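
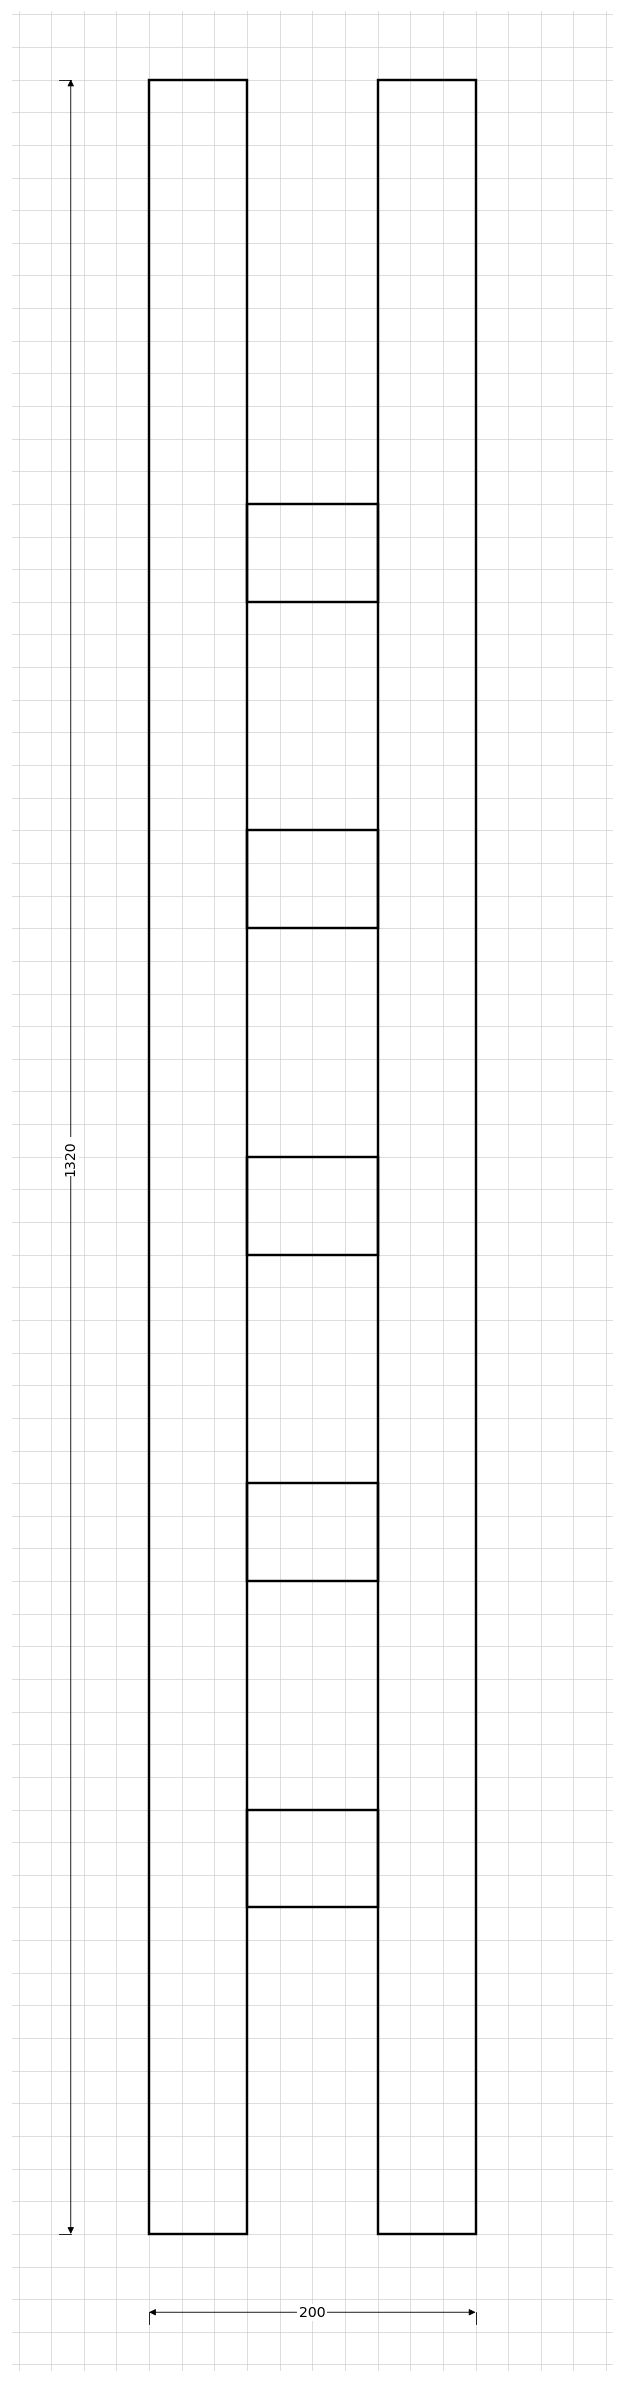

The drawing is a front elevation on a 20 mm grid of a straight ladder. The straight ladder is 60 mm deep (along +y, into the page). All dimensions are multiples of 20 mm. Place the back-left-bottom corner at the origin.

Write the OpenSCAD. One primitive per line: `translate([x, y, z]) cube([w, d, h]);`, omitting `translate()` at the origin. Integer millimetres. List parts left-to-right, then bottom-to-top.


cube([60, 60, 1320]);
translate([60, 0, 200]) cube([80, 60, 60]);
translate([60, 0, 400]) cube([80, 60, 60]);
translate([60, 0, 600]) cube([80, 60, 60]);
translate([60, 0, 800]) cube([80, 60, 60]);
translate([60, 0, 1000]) cube([80, 60, 60]);
translate([140, 0, 0]) cube([60, 60, 1320]);


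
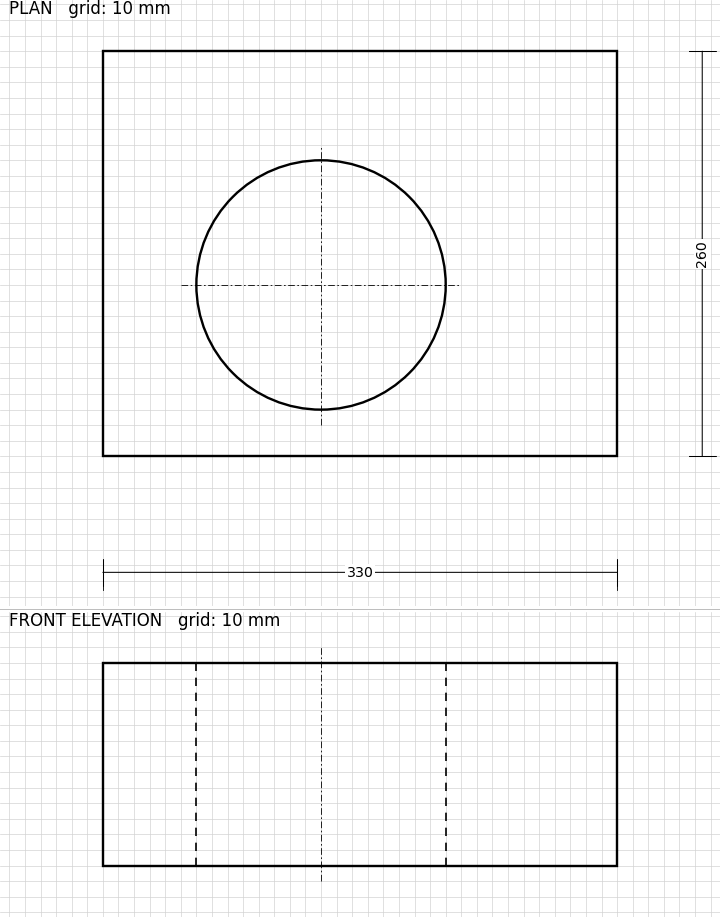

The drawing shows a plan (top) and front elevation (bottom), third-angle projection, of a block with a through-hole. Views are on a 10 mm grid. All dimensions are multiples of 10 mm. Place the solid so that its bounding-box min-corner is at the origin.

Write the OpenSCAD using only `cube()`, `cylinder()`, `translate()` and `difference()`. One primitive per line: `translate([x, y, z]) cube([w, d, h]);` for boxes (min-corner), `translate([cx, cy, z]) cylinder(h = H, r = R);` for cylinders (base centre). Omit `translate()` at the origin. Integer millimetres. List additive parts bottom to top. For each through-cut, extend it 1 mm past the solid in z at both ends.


difference() {
  cube([330, 260, 130]);
  translate([140, 110, -1]) cylinder(h = 132, r = 80);
}


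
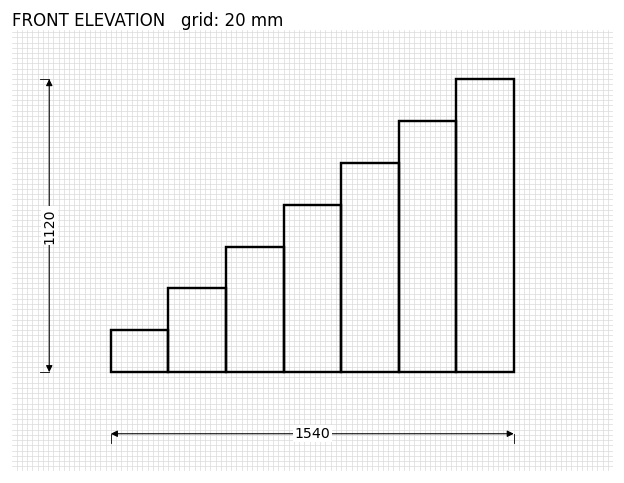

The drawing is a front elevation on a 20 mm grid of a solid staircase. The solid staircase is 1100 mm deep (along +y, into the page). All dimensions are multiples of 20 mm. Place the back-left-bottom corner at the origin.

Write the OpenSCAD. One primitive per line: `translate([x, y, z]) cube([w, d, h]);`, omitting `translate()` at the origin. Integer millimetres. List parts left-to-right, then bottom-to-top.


cube([220, 1100, 160]);
translate([220, 0, 0]) cube([220, 1100, 320]);
translate([440, 0, 0]) cube([220, 1100, 480]);
translate([660, 0, 0]) cube([220, 1100, 640]);
translate([880, 0, 0]) cube([220, 1100, 800]);
translate([1100, 0, 0]) cube([220, 1100, 960]);
translate([1320, 0, 0]) cube([220, 1100, 1120]);


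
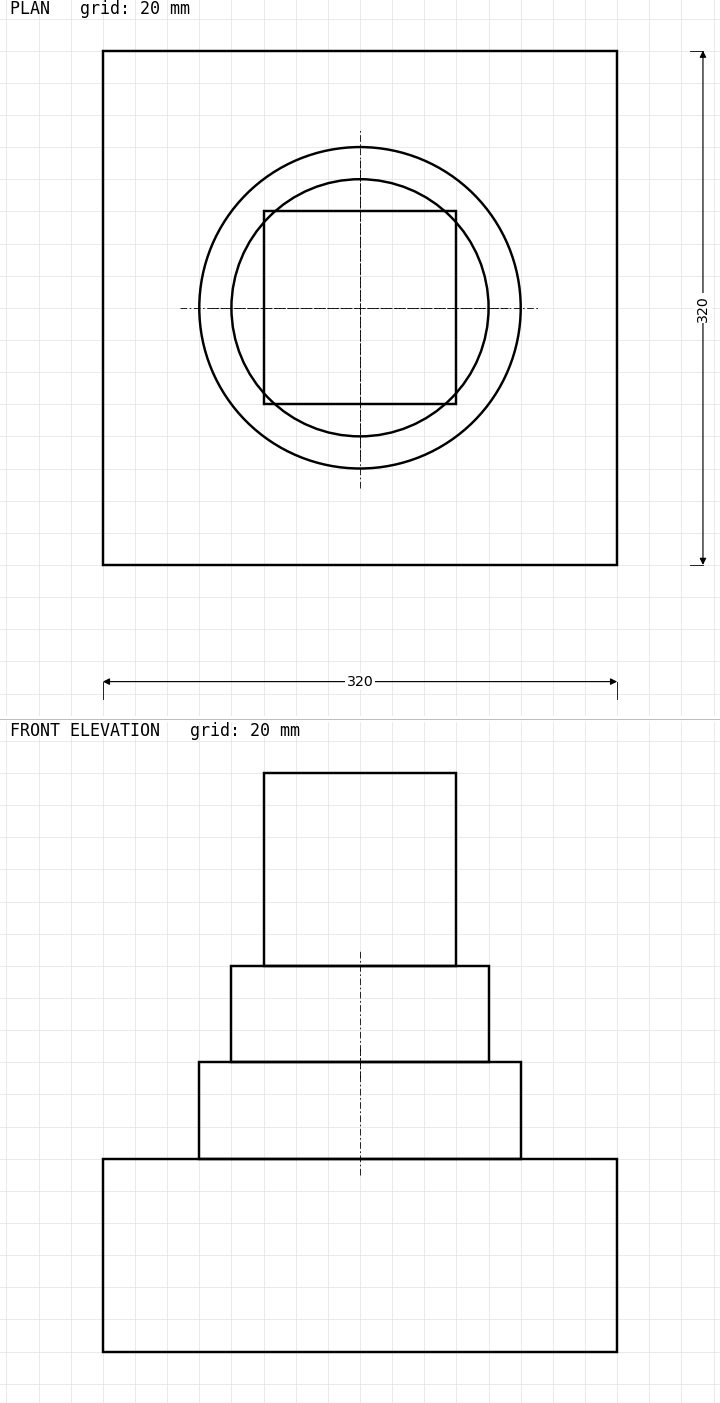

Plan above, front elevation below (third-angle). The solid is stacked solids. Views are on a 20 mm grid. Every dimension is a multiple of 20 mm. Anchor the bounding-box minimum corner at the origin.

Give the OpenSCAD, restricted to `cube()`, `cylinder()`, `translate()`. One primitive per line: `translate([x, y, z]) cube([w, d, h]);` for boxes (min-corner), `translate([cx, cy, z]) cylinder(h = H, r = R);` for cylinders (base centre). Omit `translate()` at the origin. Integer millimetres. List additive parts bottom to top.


cube([320, 320, 120]);
translate([160, 160, 120]) cylinder(h = 60, r = 100);
translate([160, 160, 180]) cylinder(h = 60, r = 80);
translate([100, 100, 240]) cube([120, 120, 120]);


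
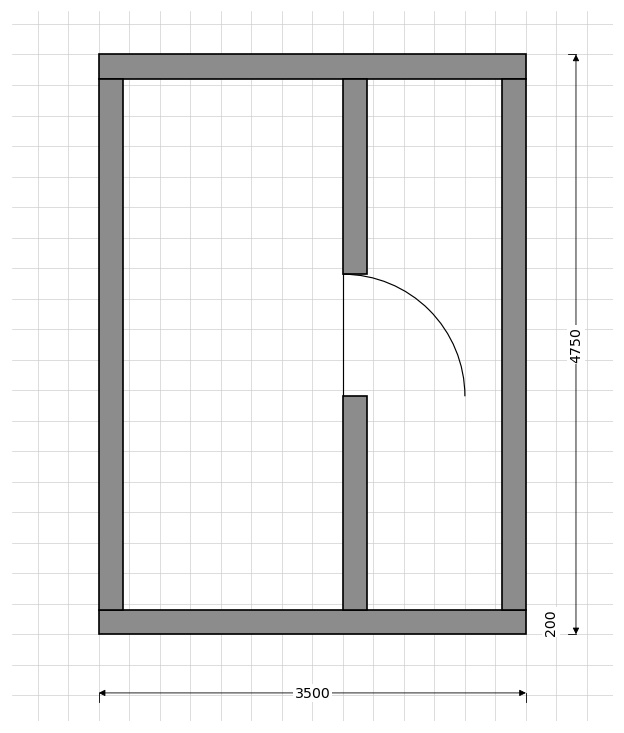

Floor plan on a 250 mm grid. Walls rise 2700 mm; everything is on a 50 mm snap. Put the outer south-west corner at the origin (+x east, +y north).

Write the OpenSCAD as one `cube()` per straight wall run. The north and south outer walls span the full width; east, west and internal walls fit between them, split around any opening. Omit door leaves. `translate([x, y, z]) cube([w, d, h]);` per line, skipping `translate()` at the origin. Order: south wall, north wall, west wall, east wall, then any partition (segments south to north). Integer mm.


cube([3500, 200, 2700]);
translate([0, 4550, 0]) cube([3500, 200, 2700]);
translate([0, 200, 0]) cube([200, 4350, 2700]);
translate([3300, 200, 0]) cube([200, 4350, 2700]);
translate([2000, 200, 0]) cube([200, 1750, 2700]);
translate([2000, 2950, 0]) cube([200, 1600, 2700]);


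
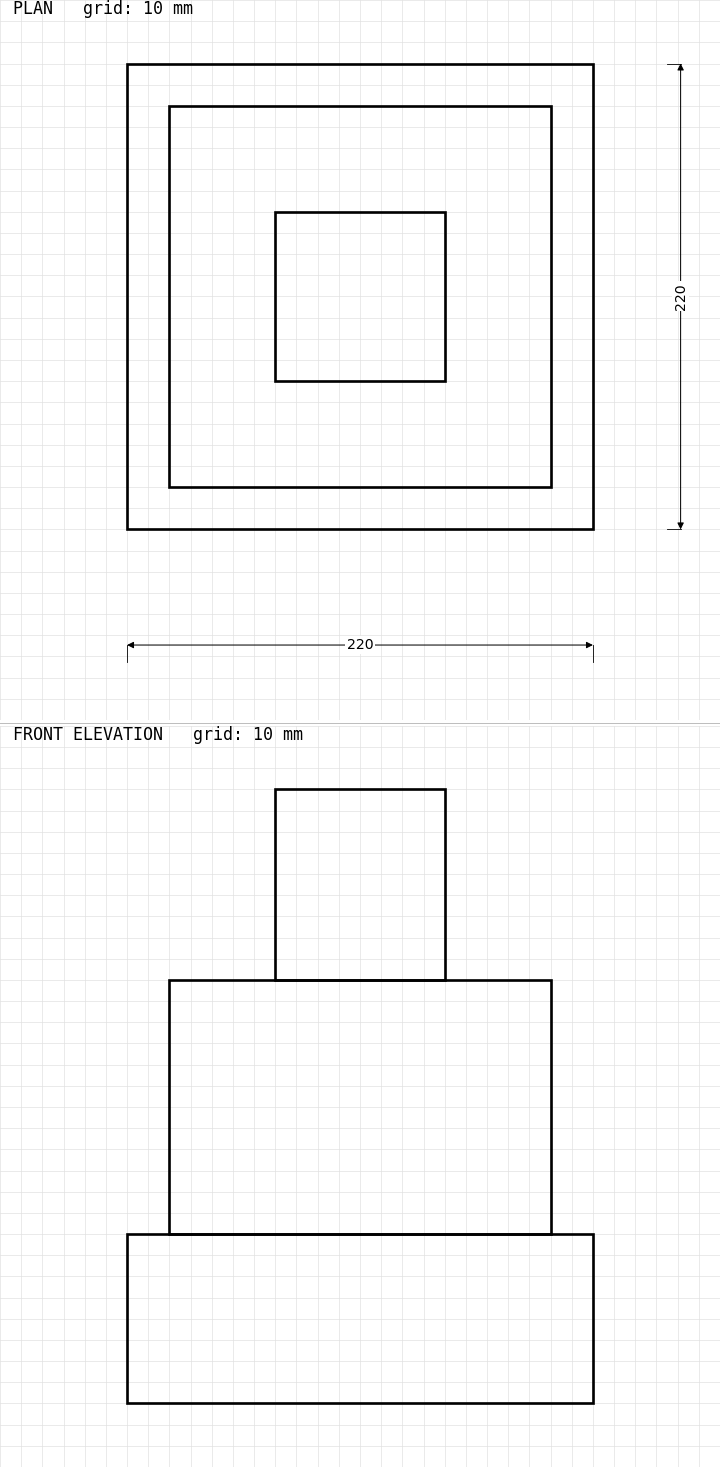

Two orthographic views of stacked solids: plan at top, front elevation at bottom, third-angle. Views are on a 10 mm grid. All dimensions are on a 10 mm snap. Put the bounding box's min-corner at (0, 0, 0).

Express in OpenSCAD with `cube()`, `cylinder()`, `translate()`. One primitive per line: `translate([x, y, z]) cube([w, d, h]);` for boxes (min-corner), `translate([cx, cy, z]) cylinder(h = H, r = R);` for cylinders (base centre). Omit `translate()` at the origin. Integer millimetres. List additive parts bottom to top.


cube([220, 220, 80]);
translate([20, 20, 80]) cube([180, 180, 120]);
translate([70, 70, 200]) cube([80, 80, 90]);


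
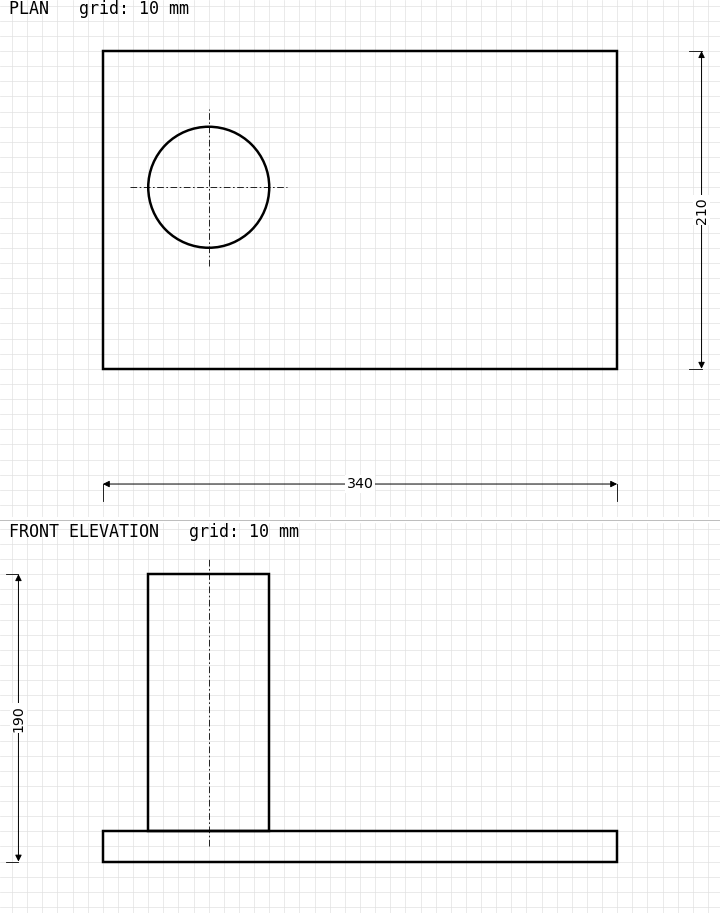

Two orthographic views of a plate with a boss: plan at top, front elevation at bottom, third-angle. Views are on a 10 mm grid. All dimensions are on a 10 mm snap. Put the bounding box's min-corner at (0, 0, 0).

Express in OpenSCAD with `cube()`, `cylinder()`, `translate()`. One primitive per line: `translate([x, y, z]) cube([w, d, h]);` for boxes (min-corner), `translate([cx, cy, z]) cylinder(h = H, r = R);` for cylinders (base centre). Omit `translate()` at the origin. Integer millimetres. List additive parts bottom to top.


cube([340, 210, 20]);
translate([70, 120, 20]) cylinder(h = 170, r = 40);


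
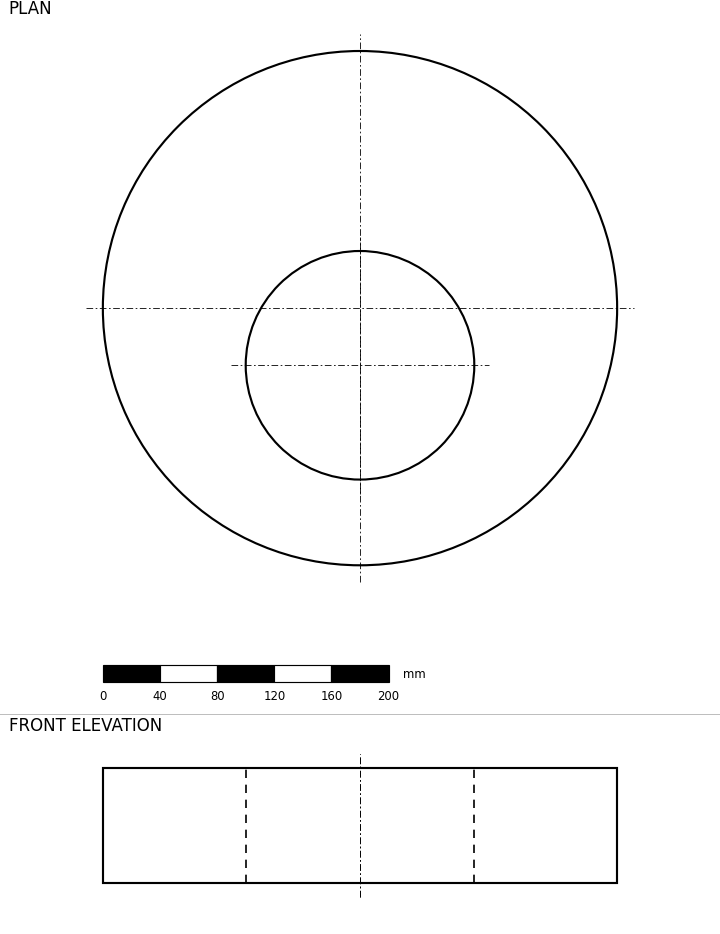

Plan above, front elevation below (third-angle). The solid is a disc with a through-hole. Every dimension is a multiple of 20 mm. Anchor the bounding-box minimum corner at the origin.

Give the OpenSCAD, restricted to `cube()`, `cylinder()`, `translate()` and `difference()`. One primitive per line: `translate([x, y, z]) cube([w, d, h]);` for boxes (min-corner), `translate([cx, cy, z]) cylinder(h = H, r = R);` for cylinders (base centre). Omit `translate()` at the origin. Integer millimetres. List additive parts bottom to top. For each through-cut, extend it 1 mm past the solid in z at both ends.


difference() {
  translate([180, 180, 0]) cylinder(h = 80, r = 180);
  translate([180, 140, -1]) cylinder(h = 82, r = 80);
}


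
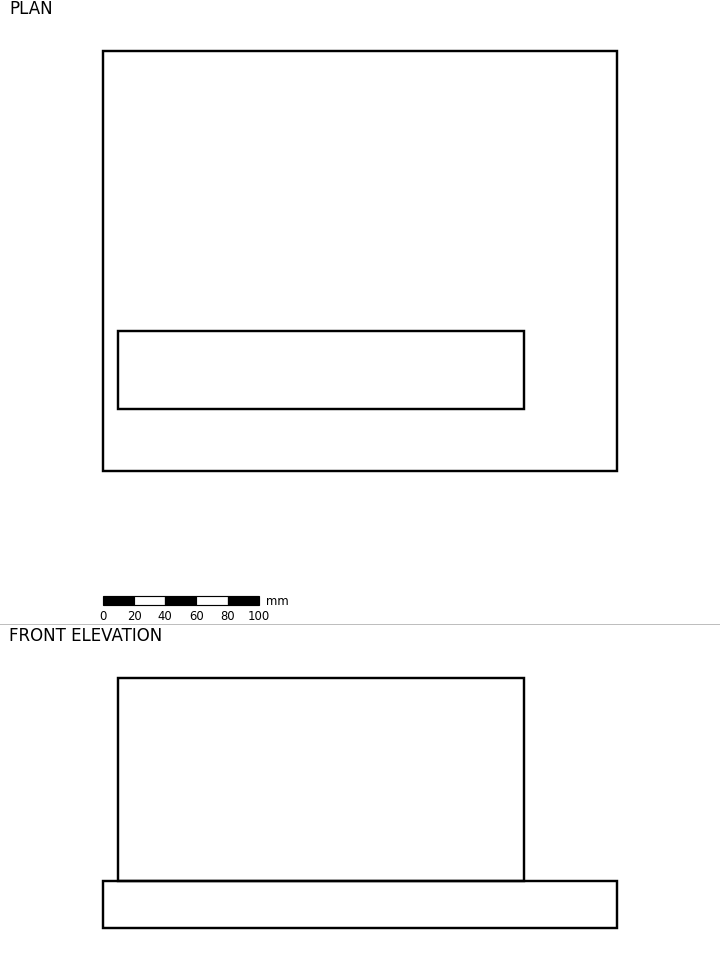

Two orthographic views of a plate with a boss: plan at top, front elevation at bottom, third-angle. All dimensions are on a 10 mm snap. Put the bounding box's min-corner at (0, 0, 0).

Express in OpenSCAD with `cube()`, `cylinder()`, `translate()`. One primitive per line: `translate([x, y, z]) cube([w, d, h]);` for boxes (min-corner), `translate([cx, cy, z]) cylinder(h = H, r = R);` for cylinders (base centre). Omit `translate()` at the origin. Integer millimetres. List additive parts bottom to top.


cube([330, 270, 30]);
translate([10, 40, 30]) cube([260, 50, 130]);


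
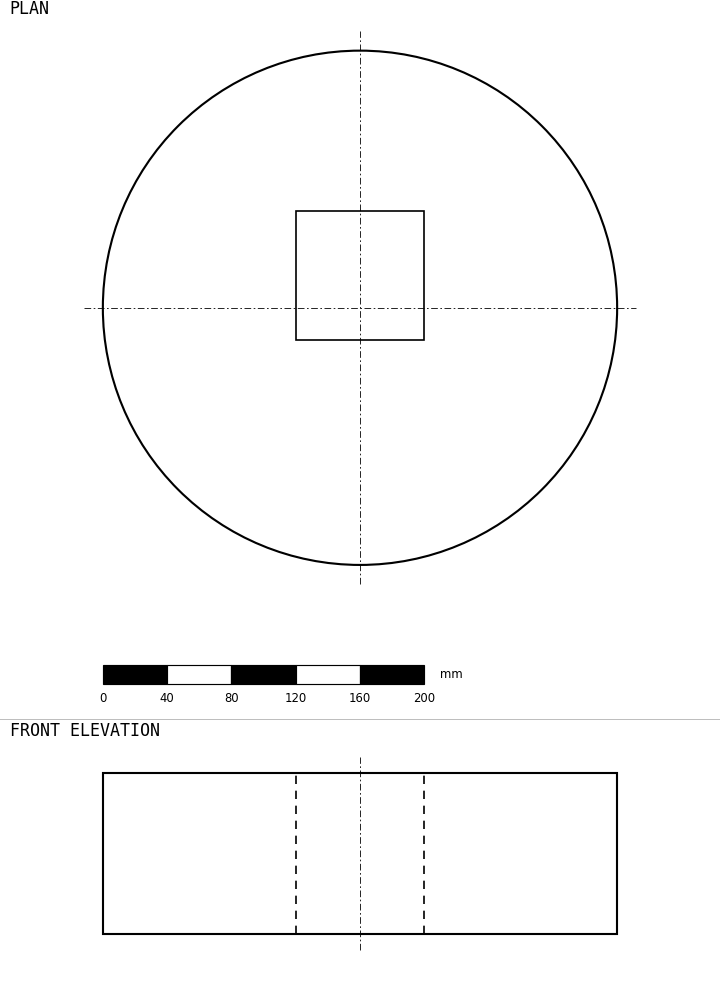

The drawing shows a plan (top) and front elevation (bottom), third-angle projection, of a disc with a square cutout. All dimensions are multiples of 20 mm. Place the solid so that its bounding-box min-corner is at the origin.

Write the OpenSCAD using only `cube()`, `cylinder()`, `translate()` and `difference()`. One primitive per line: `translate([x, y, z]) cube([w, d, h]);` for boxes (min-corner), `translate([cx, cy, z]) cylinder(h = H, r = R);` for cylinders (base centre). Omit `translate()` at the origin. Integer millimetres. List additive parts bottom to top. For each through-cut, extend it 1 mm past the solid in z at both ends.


difference() {
  translate([160, 160, 0]) cylinder(h = 100, r = 160);
  translate([120, 140, -1]) cube([80, 80, 102]);
}


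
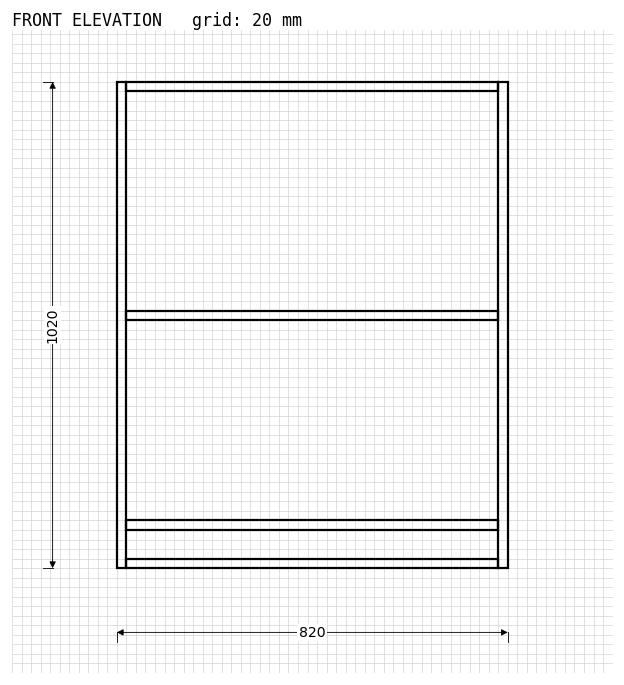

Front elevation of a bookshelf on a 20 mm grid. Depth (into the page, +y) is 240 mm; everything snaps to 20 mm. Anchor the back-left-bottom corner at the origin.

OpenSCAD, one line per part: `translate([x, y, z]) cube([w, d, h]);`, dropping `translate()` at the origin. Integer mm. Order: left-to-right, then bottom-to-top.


cube([20, 240, 1020]);
translate([20, 0, 0]) cube([780, 240, 20]);
translate([20, 0, 80]) cube([780, 240, 20]);
translate([20, 0, 520]) cube([780, 240, 20]);
translate([20, 0, 1000]) cube([780, 240, 20]);
translate([800, 0, 0]) cube([20, 240, 1020]);


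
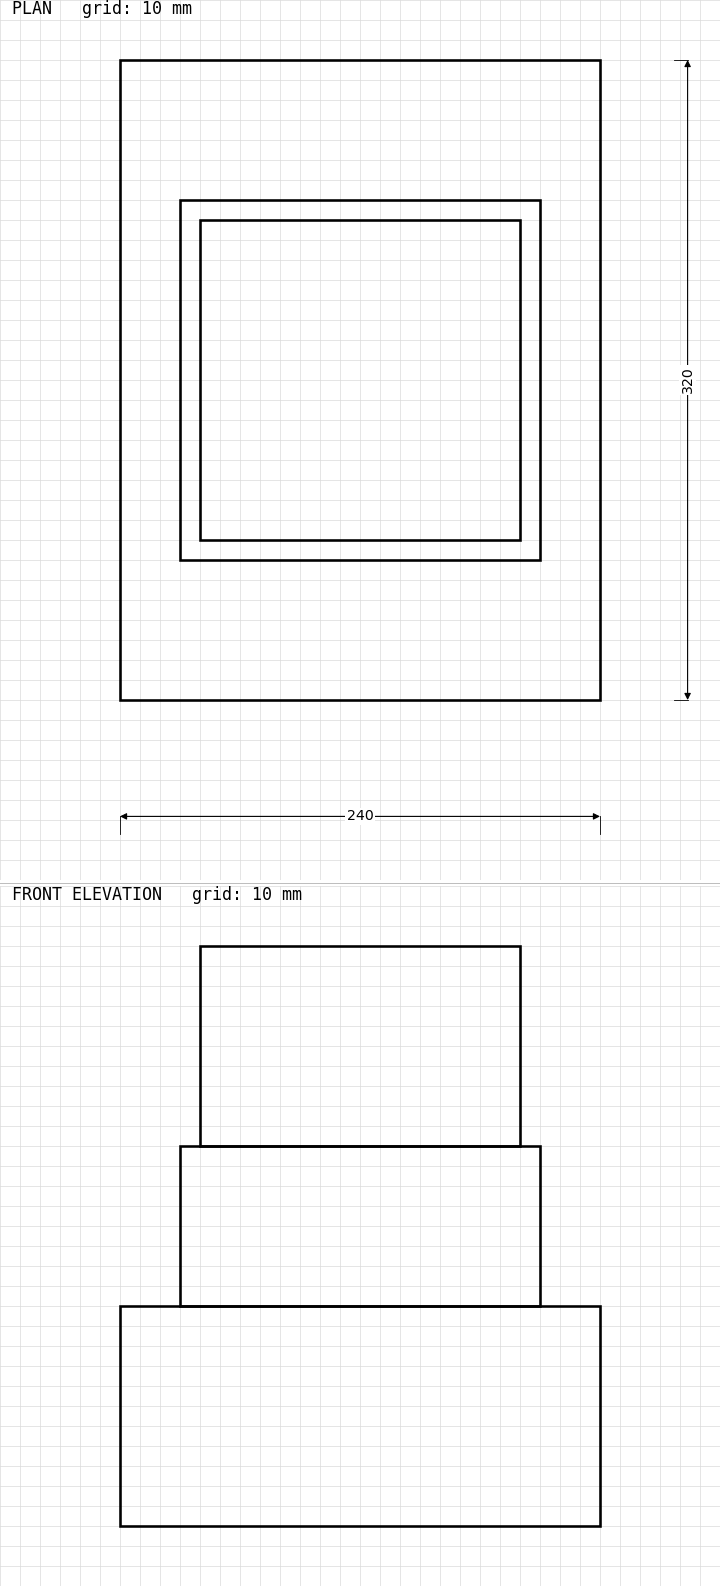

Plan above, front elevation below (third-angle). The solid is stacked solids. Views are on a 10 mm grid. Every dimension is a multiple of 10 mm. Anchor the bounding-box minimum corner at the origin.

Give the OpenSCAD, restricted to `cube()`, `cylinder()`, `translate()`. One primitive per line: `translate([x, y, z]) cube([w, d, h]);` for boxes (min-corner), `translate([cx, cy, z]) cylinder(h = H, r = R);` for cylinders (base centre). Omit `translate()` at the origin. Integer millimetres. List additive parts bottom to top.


cube([240, 320, 110]);
translate([30, 70, 110]) cube([180, 180, 80]);
translate([40, 80, 190]) cube([160, 160, 100]);


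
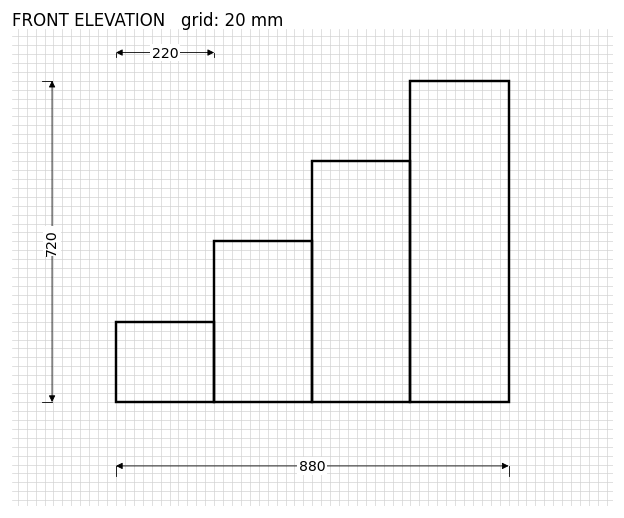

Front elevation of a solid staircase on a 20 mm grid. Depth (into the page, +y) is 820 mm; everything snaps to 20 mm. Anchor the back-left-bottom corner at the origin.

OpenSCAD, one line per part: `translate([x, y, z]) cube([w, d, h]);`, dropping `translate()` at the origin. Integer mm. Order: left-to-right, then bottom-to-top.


cube([220, 820, 180]);
translate([220, 0, 0]) cube([220, 820, 360]);
translate([440, 0, 0]) cube([220, 820, 540]);
translate([660, 0, 0]) cube([220, 820, 720]);


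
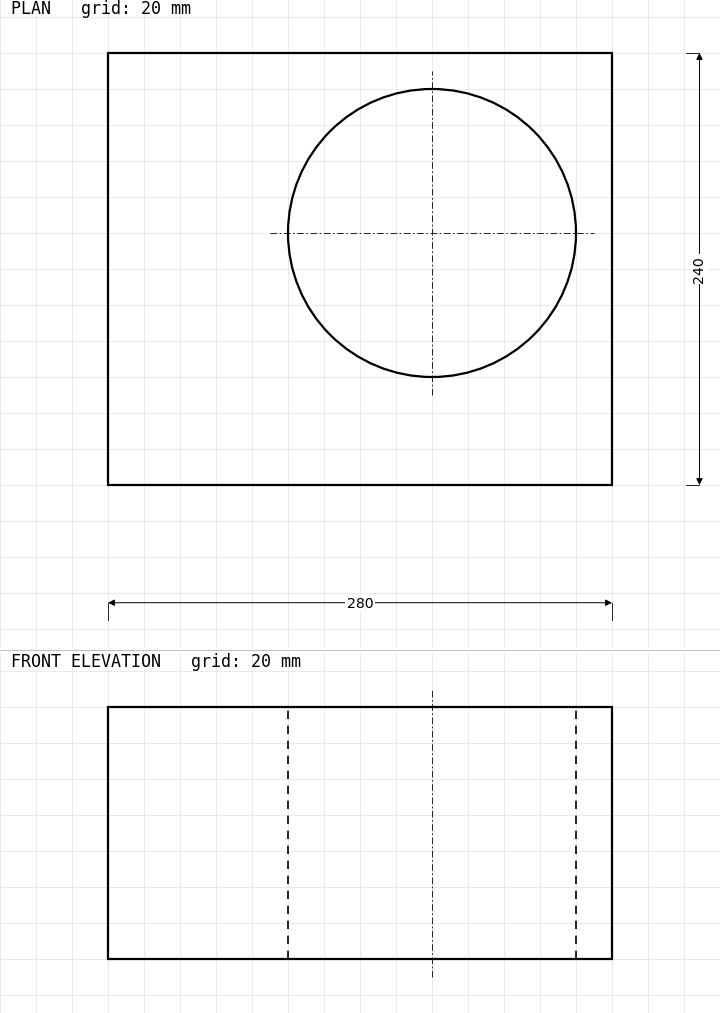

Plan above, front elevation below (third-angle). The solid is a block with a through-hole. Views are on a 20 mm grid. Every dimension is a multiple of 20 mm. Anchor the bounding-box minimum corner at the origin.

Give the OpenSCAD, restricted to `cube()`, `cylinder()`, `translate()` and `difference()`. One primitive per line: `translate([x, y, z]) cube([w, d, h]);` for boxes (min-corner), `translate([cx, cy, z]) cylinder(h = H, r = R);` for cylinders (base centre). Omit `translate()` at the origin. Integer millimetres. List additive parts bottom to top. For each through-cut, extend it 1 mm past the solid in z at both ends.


difference() {
  cube([280, 240, 140]);
  translate([180, 140, -1]) cylinder(h = 142, r = 80);
}


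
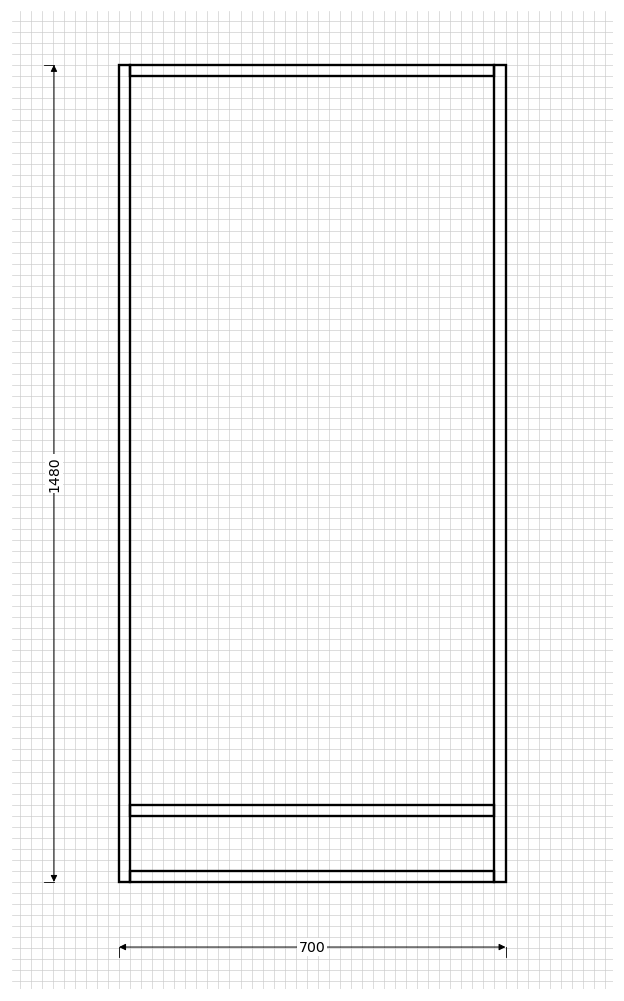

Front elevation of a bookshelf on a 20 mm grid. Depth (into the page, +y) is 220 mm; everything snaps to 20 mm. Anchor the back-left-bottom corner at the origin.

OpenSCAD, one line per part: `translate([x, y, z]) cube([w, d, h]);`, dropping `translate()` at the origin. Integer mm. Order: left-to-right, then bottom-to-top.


cube([20, 220, 1480]);
translate([20, 0, 0]) cube([660, 220, 20]);
translate([20, 0, 120]) cube([660, 220, 20]);
translate([20, 0, 1460]) cube([660, 220, 20]);
translate([680, 0, 0]) cube([20, 220, 1480]);


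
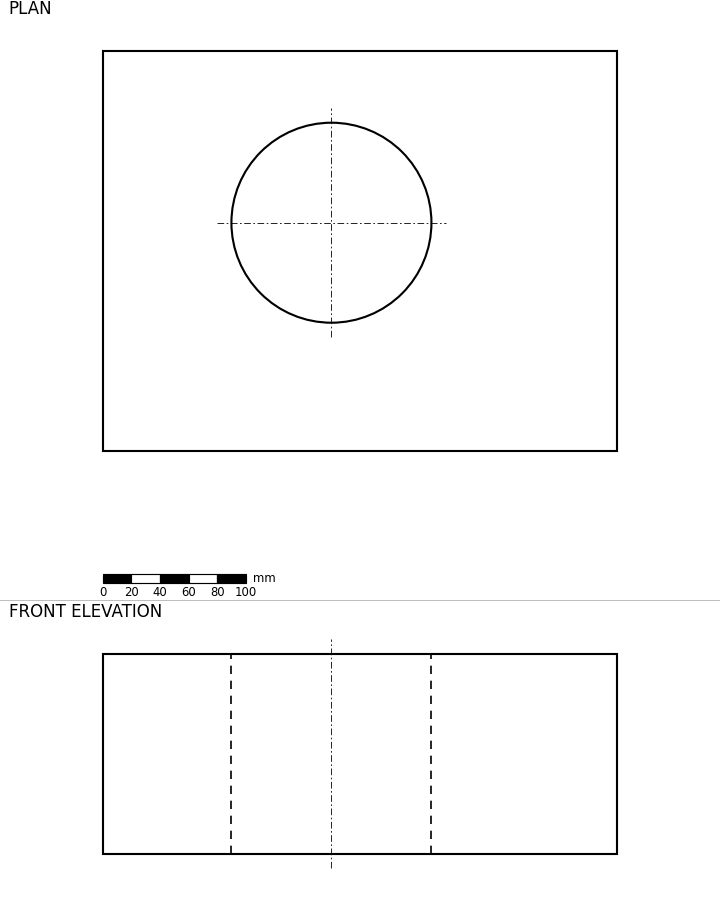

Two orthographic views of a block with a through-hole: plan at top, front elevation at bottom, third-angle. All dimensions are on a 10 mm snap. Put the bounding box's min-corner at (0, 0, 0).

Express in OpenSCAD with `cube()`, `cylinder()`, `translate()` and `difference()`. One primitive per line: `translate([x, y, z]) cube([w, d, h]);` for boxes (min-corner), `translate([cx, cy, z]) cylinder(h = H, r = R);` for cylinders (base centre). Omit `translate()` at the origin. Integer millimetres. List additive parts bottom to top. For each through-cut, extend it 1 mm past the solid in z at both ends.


difference() {
  cube([360, 280, 140]);
  translate([160, 160, -1]) cylinder(h = 142, r = 70);
}


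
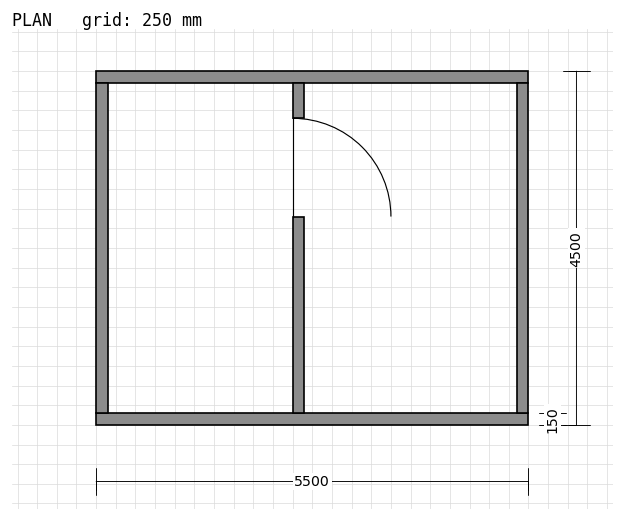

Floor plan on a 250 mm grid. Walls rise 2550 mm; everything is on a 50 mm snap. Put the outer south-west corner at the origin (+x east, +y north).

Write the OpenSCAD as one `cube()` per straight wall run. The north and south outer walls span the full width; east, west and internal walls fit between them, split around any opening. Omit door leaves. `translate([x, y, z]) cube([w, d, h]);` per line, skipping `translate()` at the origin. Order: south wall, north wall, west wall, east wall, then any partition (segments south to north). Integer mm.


cube([5500, 150, 2550]);
translate([0, 4350, 0]) cube([5500, 150, 2550]);
translate([0, 150, 0]) cube([150, 4200, 2550]);
translate([5350, 150, 0]) cube([150, 4200, 2550]);
translate([2500, 150, 0]) cube([150, 2500, 2550]);
translate([2500, 3900, 0]) cube([150, 450, 2550]);


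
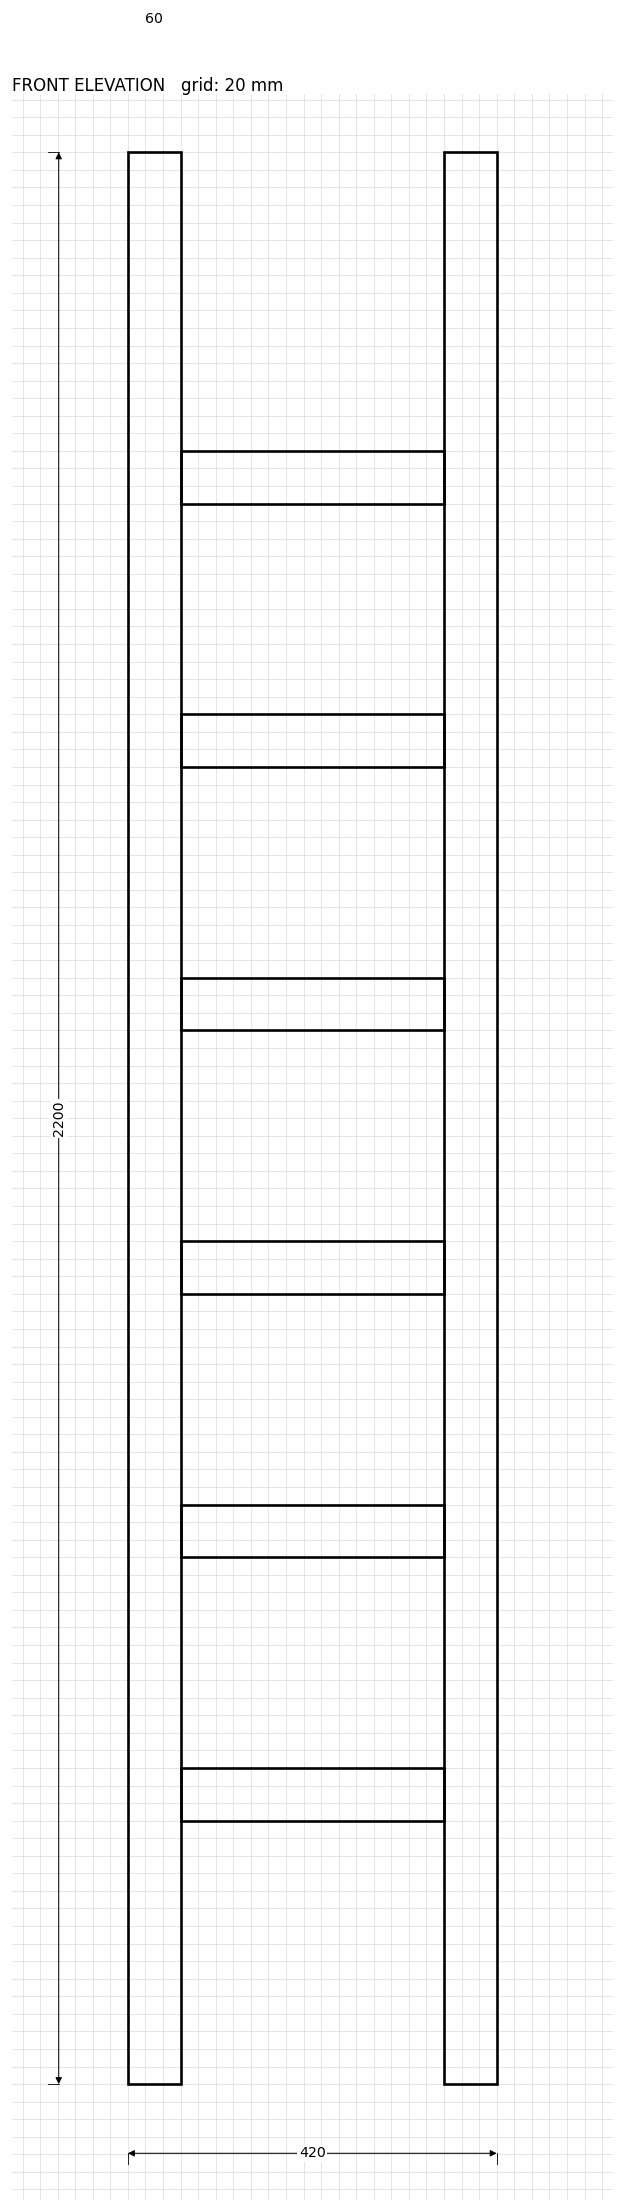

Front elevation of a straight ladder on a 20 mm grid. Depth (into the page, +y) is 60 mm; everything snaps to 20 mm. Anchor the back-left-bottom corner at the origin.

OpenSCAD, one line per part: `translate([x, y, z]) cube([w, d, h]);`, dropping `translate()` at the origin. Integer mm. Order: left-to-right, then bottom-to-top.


cube([60, 60, 2200]);
translate([60, 0, 300]) cube([300, 60, 60]);
translate([60, 0, 600]) cube([300, 60, 60]);
translate([60, 0, 900]) cube([300, 60, 60]);
translate([60, 0, 1200]) cube([300, 60, 60]);
translate([60, 0, 1500]) cube([300, 60, 60]);
translate([60, 0, 1800]) cube([300, 60, 60]);
translate([360, 0, 0]) cube([60, 60, 2200]);


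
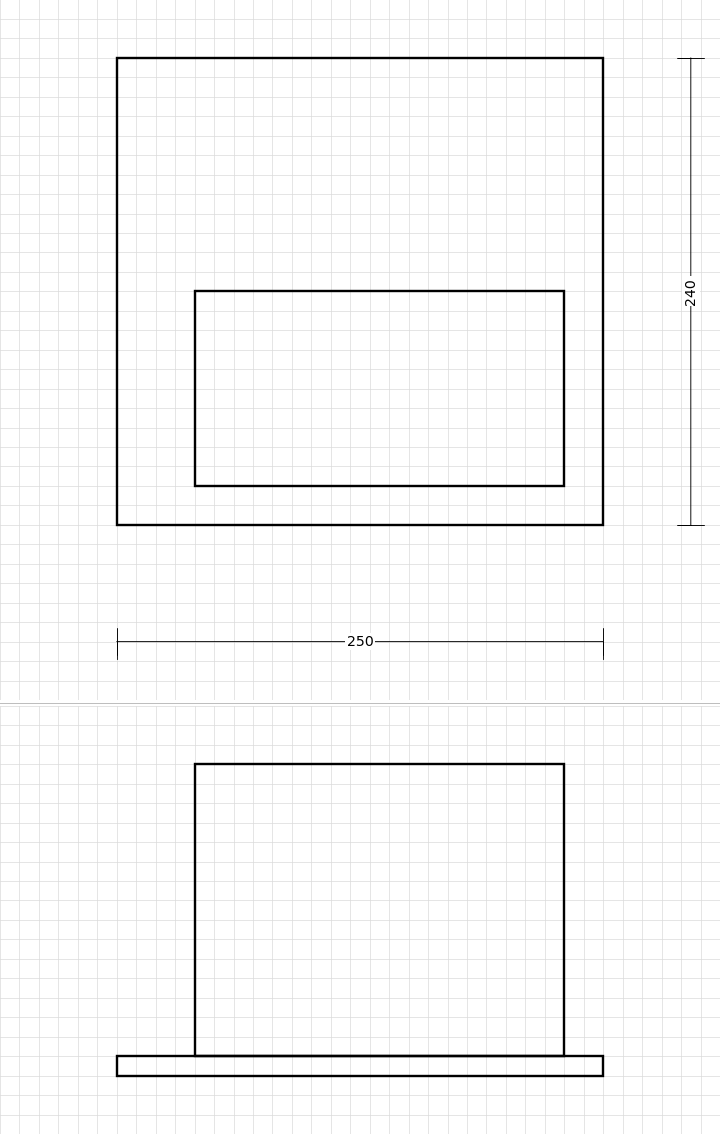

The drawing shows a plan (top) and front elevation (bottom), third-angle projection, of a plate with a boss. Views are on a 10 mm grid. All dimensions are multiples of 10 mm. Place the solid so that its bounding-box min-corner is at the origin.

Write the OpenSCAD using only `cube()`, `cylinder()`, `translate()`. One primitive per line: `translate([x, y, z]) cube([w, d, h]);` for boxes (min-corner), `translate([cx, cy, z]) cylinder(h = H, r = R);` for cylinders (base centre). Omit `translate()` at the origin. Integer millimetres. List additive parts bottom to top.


cube([250, 240, 10]);
translate([40, 20, 10]) cube([190, 100, 150]);


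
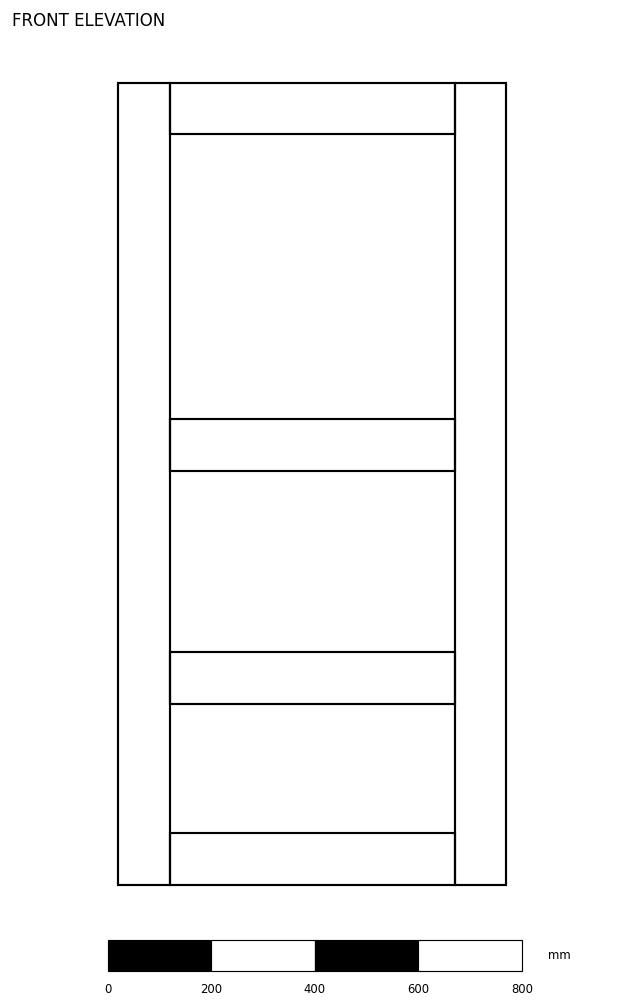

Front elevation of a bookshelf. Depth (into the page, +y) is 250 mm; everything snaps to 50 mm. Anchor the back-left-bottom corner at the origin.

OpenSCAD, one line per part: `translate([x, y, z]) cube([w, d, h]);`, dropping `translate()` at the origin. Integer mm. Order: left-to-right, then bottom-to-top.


cube([100, 250, 1550]);
translate([100, 0, 0]) cube([550, 250, 100]);
translate([100, 0, 350]) cube([550, 250, 100]);
translate([100, 0, 800]) cube([550, 250, 100]);
translate([100, 0, 1450]) cube([550, 250, 100]);
translate([650, 0, 0]) cube([100, 250, 1550]);


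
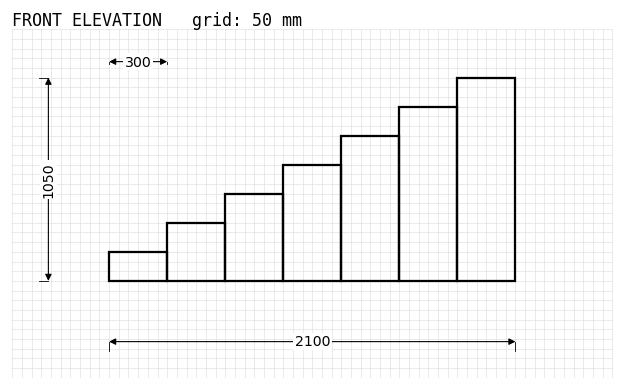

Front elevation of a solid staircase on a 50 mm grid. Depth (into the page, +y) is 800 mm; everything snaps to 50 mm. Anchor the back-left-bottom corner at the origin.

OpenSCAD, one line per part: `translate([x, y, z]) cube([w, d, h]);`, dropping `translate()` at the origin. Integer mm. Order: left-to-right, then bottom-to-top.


cube([300, 800, 150]);
translate([300, 0, 0]) cube([300, 800, 300]);
translate([600, 0, 0]) cube([300, 800, 450]);
translate([900, 0, 0]) cube([300, 800, 600]);
translate([1200, 0, 0]) cube([300, 800, 750]);
translate([1500, 0, 0]) cube([300, 800, 900]);
translate([1800, 0, 0]) cube([300, 800, 1050]);


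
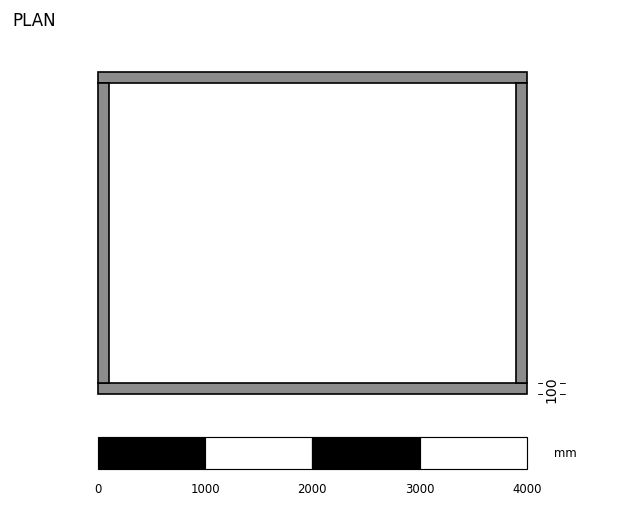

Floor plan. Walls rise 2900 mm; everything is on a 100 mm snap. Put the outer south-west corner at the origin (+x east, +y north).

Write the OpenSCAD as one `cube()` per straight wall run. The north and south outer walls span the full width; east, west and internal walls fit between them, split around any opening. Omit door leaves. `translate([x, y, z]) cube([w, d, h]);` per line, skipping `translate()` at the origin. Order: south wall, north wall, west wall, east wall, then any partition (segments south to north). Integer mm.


cube([4000, 100, 2900]);
translate([0, 2900, 0]) cube([4000, 100, 2900]);
translate([0, 100, 0]) cube([100, 2800, 2900]);
translate([3900, 100, 0]) cube([100, 2800, 2900]);


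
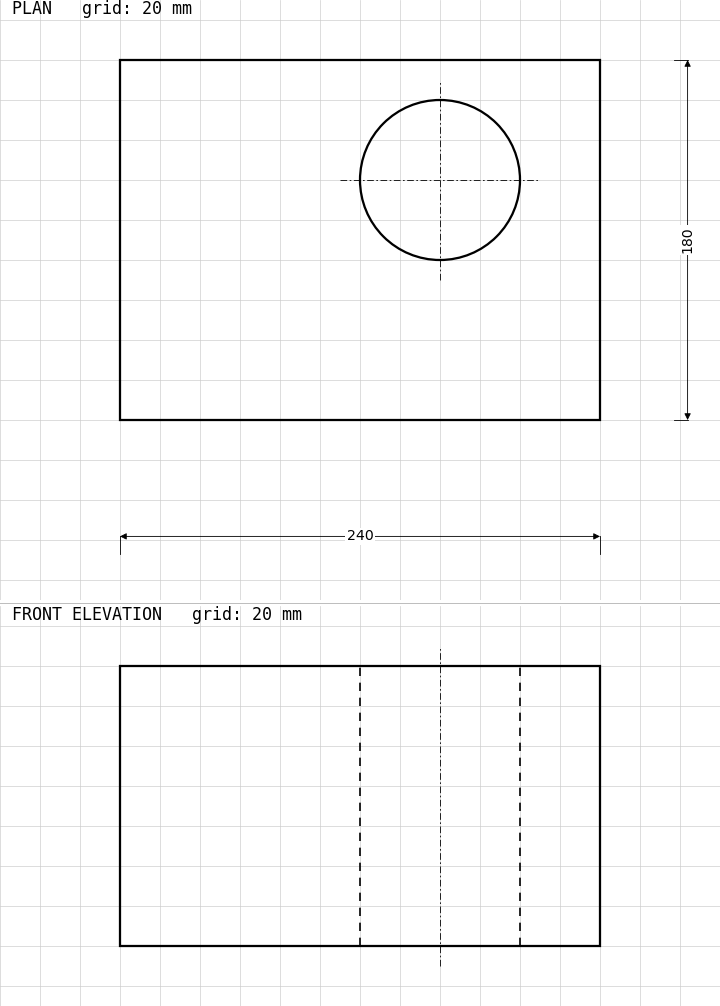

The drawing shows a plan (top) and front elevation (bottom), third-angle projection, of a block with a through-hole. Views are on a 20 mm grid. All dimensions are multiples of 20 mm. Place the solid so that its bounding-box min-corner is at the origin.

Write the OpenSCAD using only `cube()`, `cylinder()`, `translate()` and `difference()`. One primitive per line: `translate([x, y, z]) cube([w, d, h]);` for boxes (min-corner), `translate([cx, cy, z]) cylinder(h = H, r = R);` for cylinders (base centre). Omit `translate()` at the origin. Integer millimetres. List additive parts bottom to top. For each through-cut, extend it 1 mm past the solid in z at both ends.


difference() {
  cube([240, 180, 140]);
  translate([160, 120, -1]) cylinder(h = 142, r = 40);
}


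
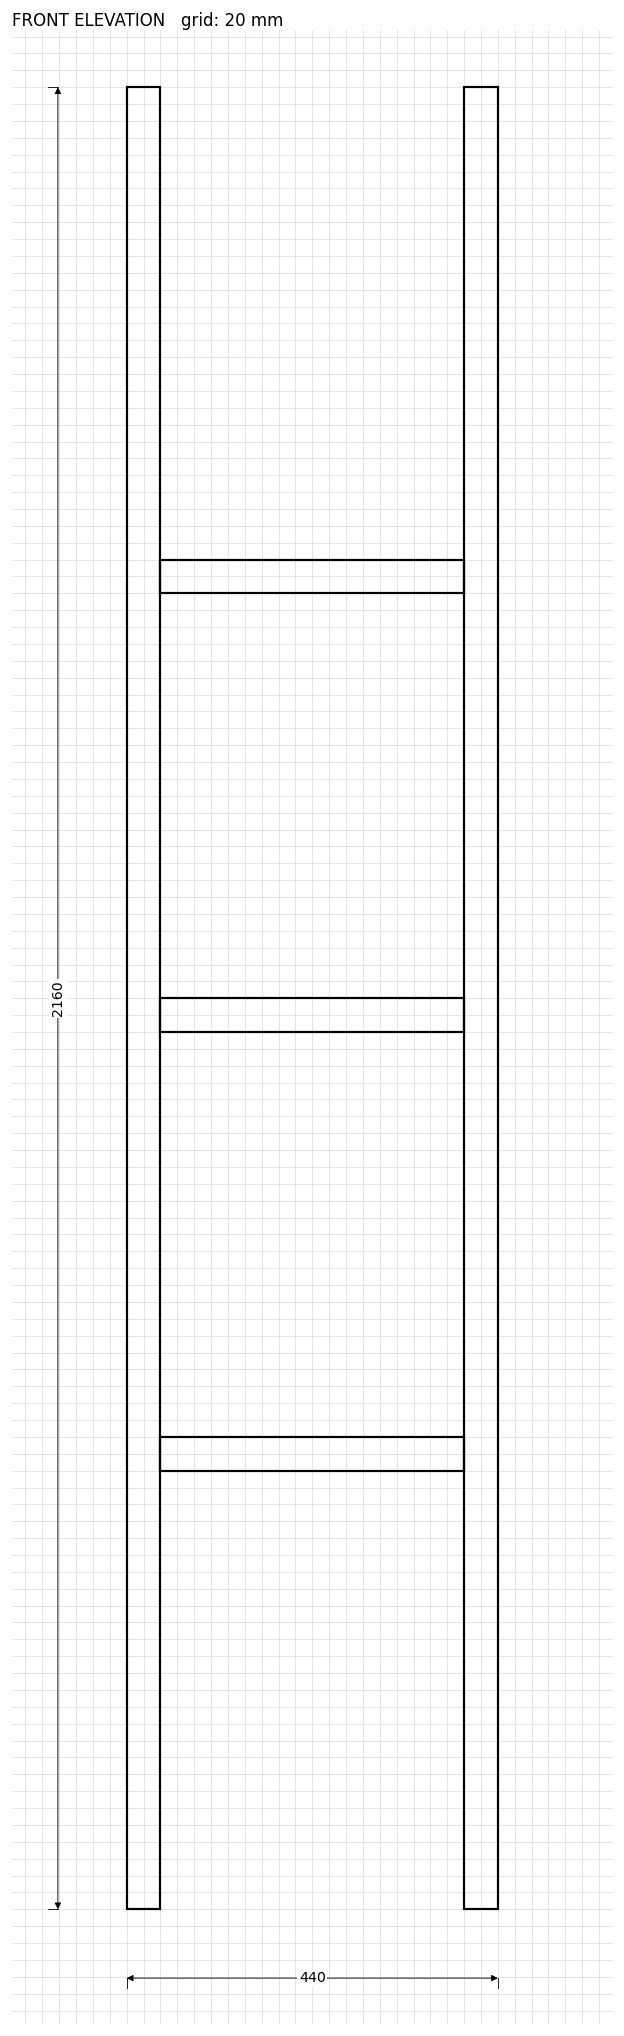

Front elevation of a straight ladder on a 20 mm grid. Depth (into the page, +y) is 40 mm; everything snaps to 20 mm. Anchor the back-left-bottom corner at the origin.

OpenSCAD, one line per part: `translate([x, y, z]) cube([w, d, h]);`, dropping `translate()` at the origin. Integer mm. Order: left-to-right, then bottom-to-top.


cube([40, 40, 2160]);
translate([40, 0, 520]) cube([360, 40, 40]);
translate([40, 0, 1040]) cube([360, 40, 40]);
translate([40, 0, 1560]) cube([360, 40, 40]);
translate([400, 0, 0]) cube([40, 40, 2160]);


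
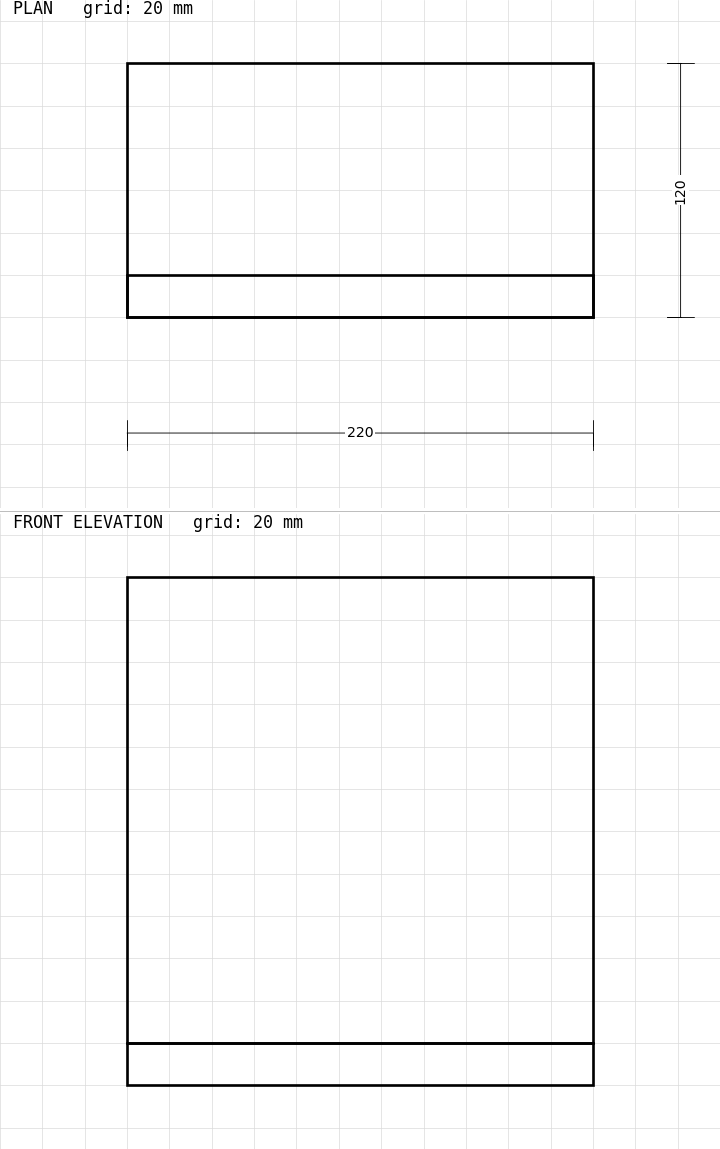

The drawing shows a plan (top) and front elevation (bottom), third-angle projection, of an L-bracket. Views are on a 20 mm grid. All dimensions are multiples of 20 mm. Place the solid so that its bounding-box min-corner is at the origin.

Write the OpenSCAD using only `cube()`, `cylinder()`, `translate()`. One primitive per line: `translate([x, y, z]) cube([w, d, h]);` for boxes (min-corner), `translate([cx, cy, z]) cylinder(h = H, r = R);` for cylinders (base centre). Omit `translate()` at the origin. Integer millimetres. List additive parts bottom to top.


cube([220, 120, 20]);
translate([0, 0, 20]) cube([220, 20, 220]);


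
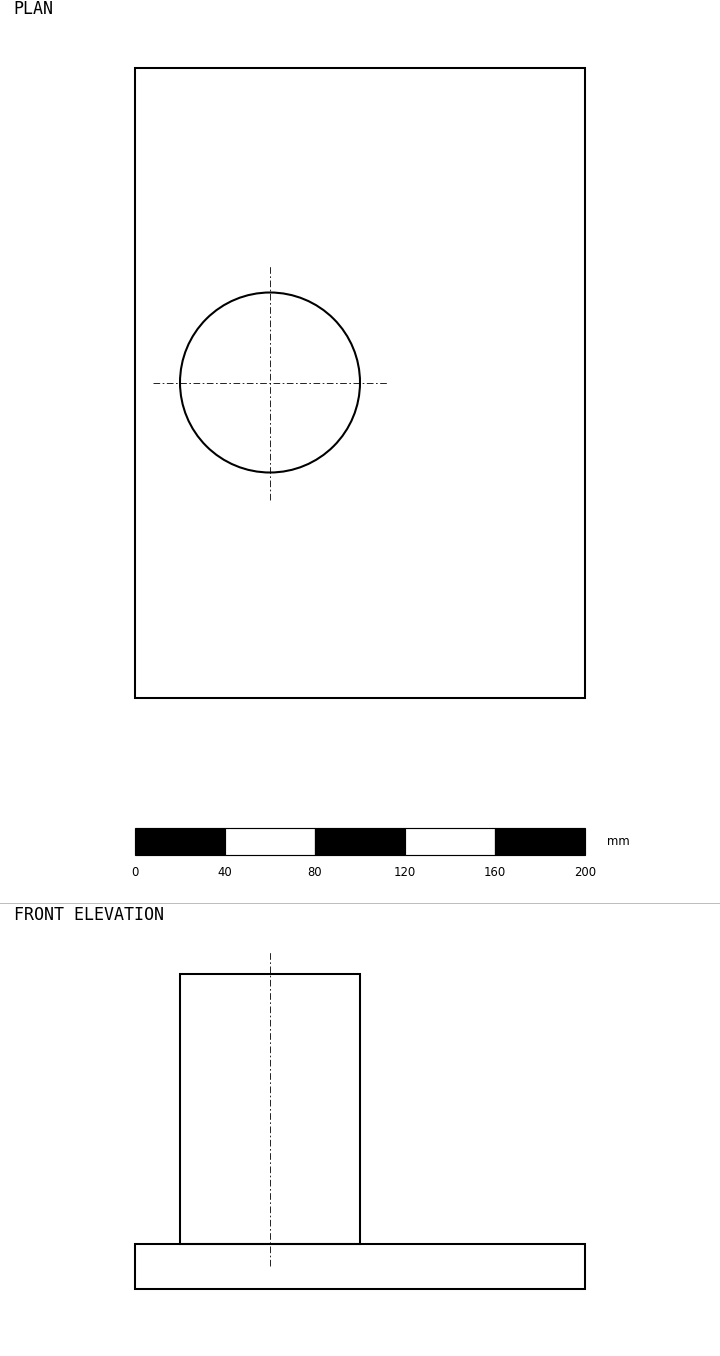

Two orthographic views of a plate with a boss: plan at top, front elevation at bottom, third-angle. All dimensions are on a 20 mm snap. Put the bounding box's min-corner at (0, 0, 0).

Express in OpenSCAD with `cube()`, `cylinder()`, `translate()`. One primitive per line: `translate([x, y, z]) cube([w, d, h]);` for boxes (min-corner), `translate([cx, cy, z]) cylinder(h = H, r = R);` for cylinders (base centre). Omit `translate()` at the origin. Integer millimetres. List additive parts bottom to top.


cube([200, 280, 20]);
translate([60, 140, 20]) cylinder(h = 120, r = 40);


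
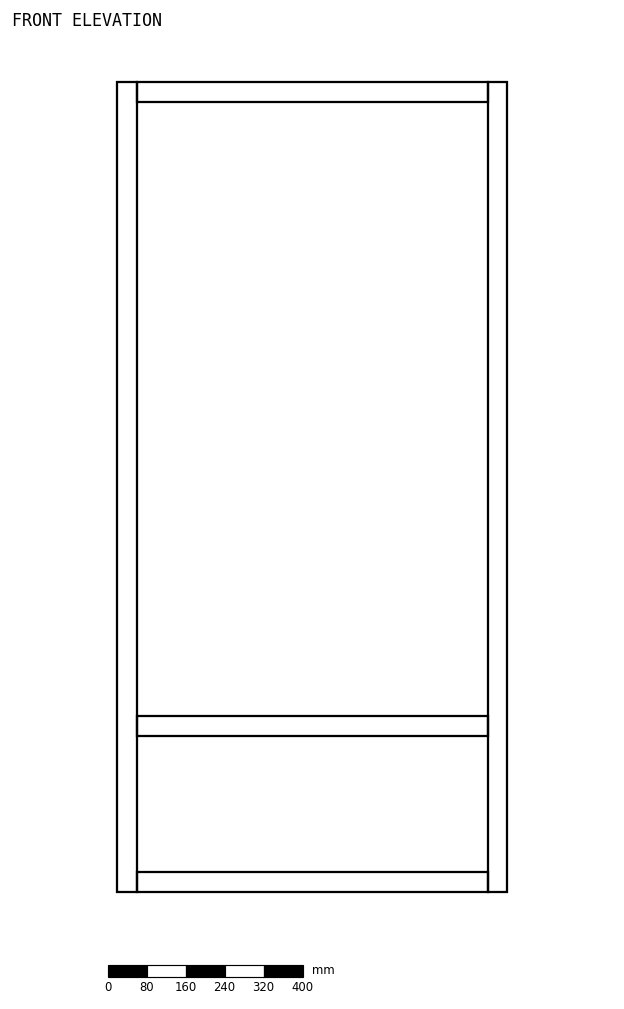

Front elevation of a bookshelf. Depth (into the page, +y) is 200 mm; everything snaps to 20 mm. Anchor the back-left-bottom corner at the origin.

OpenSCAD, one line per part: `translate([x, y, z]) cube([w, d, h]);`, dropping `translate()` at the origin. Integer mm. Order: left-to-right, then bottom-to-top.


cube([40, 200, 1660]);
translate([40, 0, 0]) cube([720, 200, 40]);
translate([40, 0, 320]) cube([720, 200, 40]);
translate([40, 0, 1620]) cube([720, 200, 40]);
translate([760, 0, 0]) cube([40, 200, 1660]);


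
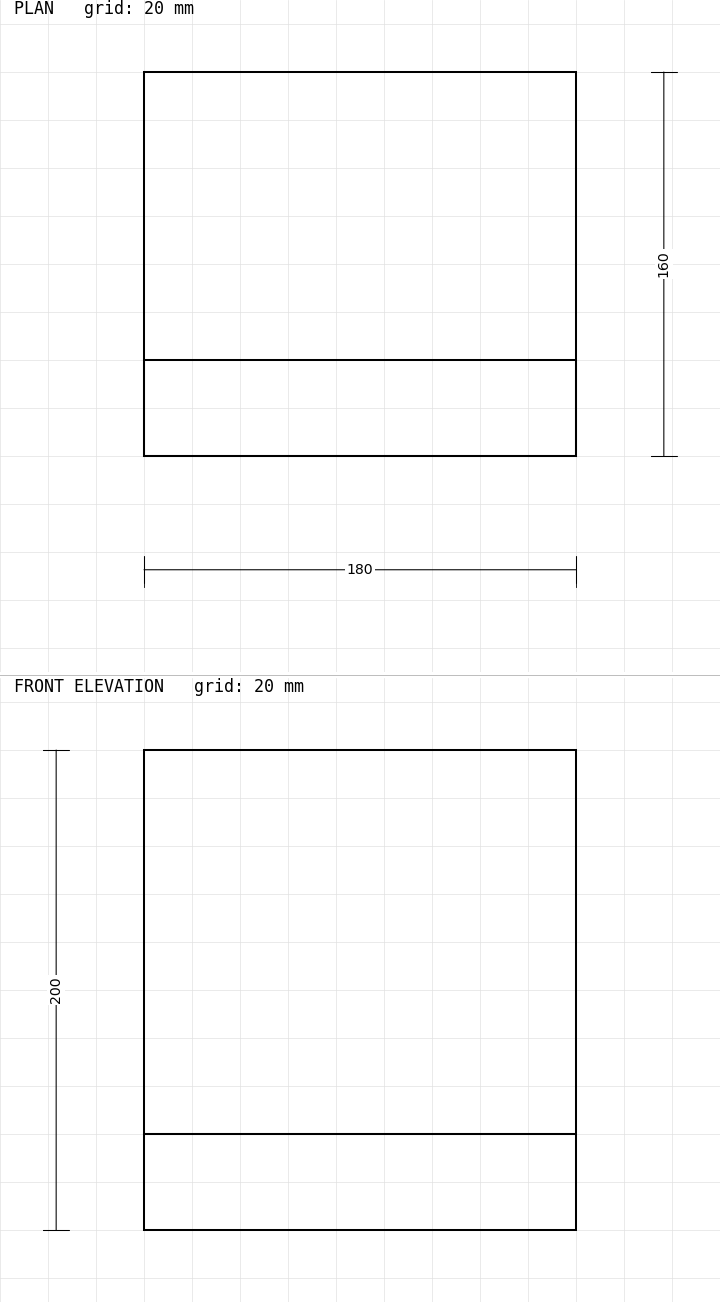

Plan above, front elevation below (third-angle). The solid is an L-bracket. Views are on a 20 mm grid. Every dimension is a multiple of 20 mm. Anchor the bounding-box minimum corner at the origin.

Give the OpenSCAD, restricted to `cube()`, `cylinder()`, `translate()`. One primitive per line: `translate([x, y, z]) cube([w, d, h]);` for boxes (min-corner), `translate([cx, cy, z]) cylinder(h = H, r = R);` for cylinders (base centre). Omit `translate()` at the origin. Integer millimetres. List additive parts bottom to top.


cube([180, 160, 40]);
translate([0, 0, 40]) cube([180, 40, 160]);


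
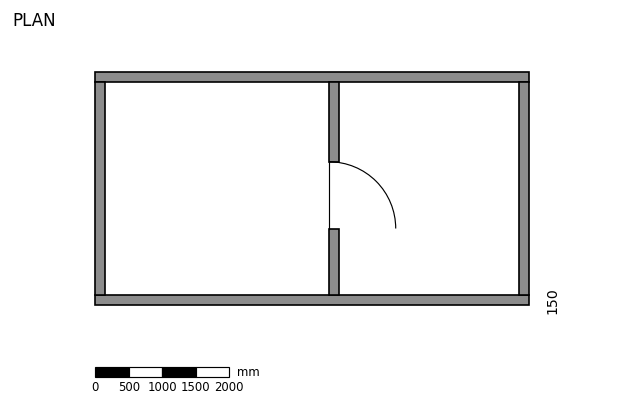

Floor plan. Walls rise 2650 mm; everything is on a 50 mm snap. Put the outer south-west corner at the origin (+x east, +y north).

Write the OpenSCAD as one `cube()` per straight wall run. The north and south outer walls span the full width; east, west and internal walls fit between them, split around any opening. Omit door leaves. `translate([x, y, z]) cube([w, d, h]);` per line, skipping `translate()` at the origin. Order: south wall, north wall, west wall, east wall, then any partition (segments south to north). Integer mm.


cube([6500, 150, 2650]);
translate([0, 3350, 0]) cube([6500, 150, 2650]);
translate([0, 150, 0]) cube([150, 3200, 2650]);
translate([6350, 150, 0]) cube([150, 3200, 2650]);
translate([3500, 150, 0]) cube([150, 1000, 2650]);
translate([3500, 2150, 0]) cube([150, 1200, 2650]);


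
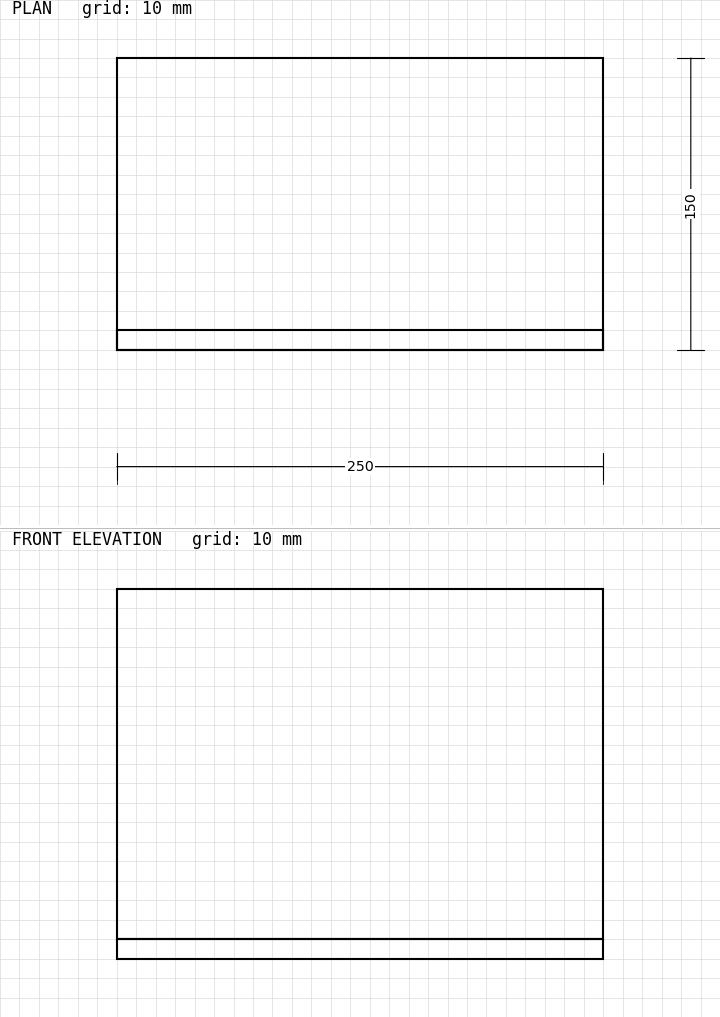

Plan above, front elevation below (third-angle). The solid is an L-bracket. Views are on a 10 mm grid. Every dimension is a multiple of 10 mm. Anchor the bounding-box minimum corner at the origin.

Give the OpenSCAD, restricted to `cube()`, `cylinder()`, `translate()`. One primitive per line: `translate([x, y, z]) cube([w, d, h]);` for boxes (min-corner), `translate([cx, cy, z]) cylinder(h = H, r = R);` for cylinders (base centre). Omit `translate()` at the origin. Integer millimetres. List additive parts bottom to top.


cube([250, 150, 10]);
translate([0, 0, 10]) cube([250, 10, 180]);


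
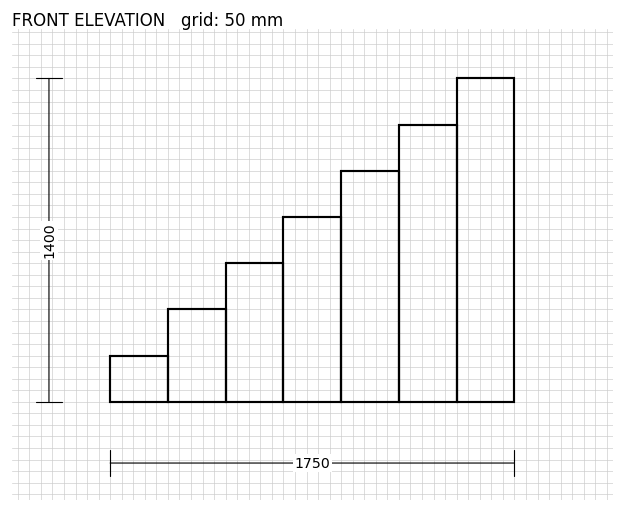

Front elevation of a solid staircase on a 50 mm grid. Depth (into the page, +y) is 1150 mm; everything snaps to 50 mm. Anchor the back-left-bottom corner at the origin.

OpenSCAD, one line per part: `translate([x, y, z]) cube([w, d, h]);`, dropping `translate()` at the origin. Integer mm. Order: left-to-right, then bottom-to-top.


cube([250, 1150, 200]);
translate([250, 0, 0]) cube([250, 1150, 400]);
translate([500, 0, 0]) cube([250, 1150, 600]);
translate([750, 0, 0]) cube([250, 1150, 800]);
translate([1000, 0, 0]) cube([250, 1150, 1000]);
translate([1250, 0, 0]) cube([250, 1150, 1200]);
translate([1500, 0, 0]) cube([250, 1150, 1400]);


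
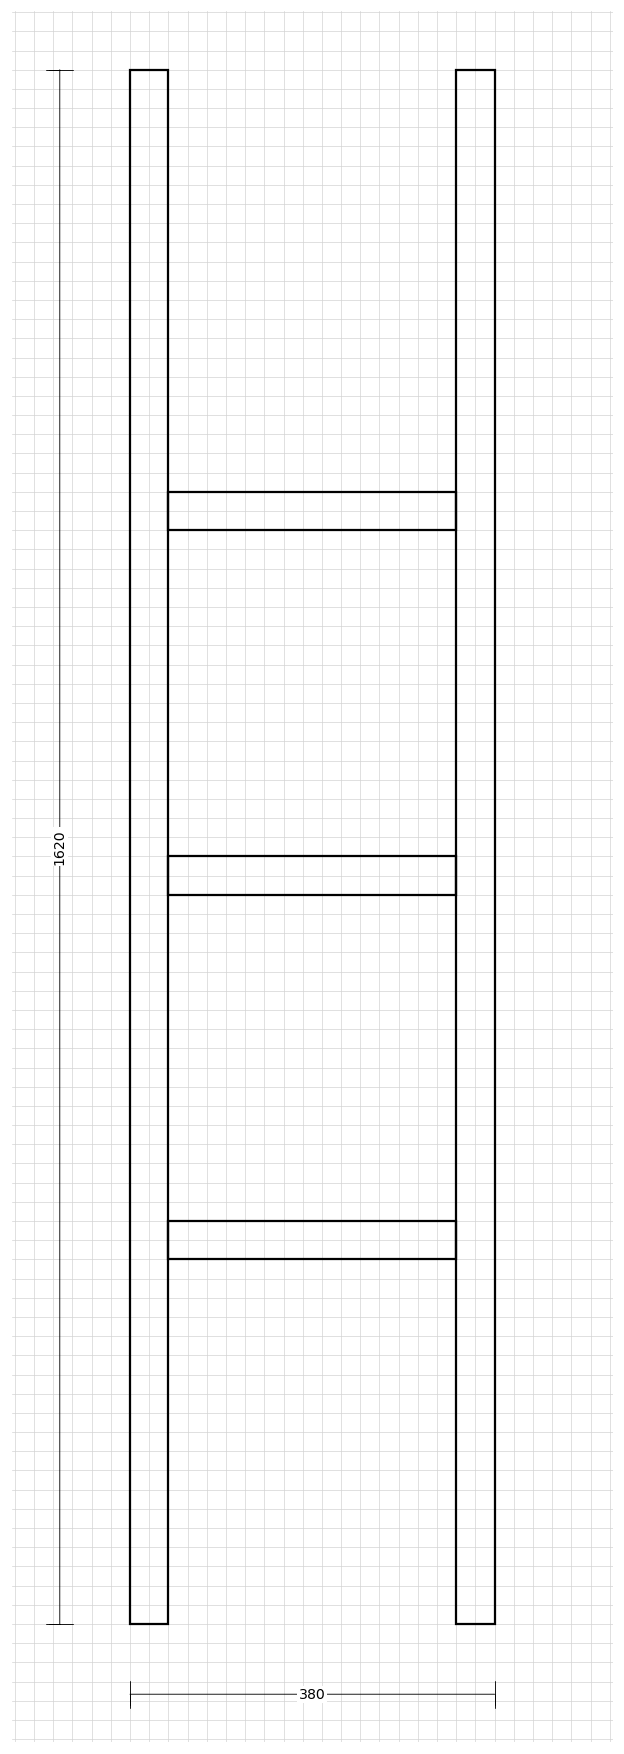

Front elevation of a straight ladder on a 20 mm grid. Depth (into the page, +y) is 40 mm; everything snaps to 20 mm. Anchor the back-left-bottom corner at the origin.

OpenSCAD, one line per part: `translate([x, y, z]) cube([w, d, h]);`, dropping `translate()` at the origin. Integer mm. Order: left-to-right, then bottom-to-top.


cube([40, 40, 1620]);
translate([40, 0, 380]) cube([300, 40, 40]);
translate([40, 0, 760]) cube([300, 40, 40]);
translate([40, 0, 1140]) cube([300, 40, 40]);
translate([340, 0, 0]) cube([40, 40, 1620]);
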